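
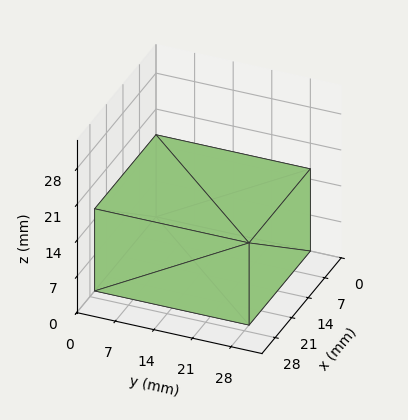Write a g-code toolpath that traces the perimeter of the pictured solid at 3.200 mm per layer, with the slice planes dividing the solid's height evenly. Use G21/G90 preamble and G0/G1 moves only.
Reading the render: the shape is a rectangular box, roughly 26 × 28 mm footprint and 16 mm tall (dimensions read to the nearest mm from the axis ticks). For the g-code, the solid's height is divided into equal slices at the stated Δz and each level perimeter traced with G1 moves after a G0 lift.

; perimeter-only toolpath
G21 ; units = mm
G90 ; absolute positioning
G28 ; home
; layer 1
G0 Z3.200
G0 X0.000 Y0.000
G1 X26.000 Y0.000
G1 X26.000 Y28.000
G1 X0.000 Y28.000
G1 X0.000 Y0.000
; layer 2
G0 Z6.400
G0 X0.000 Y0.000
G1 X26.000 Y0.000
G1 X26.000 Y28.000
G1 X0.000 Y28.000
G1 X0.000 Y0.000
; layer 3
G0 Z9.600
G0 X0.000 Y0.000
G1 X26.000 Y0.000
G1 X26.000 Y28.000
G1 X0.000 Y28.000
G1 X0.000 Y0.000
; layer 4
G0 Z12.800
G0 X0.000 Y0.000
G1 X26.000 Y0.000
G1 X26.000 Y28.000
G1 X0.000 Y28.000
G1 X0.000 Y0.000
; layer 5
G0 Z16.000
G0 X0.000 Y0.000
G1 X26.000 Y0.000
G1 X26.000 Y28.000
G1 X0.000 Y28.000
G1 X0.000 Y0.000
M2 ; end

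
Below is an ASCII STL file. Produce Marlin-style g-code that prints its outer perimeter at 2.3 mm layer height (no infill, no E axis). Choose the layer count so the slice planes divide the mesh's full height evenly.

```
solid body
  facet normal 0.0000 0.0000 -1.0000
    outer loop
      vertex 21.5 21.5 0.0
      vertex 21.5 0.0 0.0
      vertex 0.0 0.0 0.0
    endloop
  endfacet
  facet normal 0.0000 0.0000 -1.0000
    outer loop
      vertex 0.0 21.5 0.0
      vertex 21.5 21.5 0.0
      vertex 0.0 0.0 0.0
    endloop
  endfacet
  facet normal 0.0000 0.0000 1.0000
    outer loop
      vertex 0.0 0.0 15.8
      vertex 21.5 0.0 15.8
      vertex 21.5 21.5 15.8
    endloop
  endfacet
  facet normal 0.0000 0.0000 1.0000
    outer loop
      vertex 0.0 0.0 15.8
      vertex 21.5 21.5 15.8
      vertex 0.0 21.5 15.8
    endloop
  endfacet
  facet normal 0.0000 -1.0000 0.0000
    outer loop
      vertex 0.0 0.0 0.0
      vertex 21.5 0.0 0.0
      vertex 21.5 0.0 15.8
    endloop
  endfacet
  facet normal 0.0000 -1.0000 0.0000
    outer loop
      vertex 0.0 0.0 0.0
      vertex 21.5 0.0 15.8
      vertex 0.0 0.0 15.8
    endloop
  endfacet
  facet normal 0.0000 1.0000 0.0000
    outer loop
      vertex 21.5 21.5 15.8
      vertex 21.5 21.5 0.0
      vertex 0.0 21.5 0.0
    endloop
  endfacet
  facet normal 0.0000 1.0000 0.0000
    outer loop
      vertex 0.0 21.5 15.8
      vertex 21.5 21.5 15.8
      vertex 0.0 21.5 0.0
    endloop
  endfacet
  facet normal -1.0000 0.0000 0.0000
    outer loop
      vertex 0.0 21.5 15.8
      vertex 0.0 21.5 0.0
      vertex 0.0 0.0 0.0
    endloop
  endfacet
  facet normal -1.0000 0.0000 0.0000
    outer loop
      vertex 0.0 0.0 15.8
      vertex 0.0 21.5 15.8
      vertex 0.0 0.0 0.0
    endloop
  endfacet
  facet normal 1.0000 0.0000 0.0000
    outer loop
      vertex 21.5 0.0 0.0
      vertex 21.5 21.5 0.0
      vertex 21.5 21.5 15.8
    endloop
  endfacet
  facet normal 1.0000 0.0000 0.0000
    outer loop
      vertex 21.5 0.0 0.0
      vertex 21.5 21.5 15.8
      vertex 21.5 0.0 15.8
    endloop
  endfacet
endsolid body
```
; perimeter-only toolpath
G21 ; units = mm
G90 ; absolute positioning
G28 ; home
; layer 1
G0 Z2.3
G0 X0.0 Y0.0
G1 X21.5 Y0.0
G1 X21.5 Y21.5
G1 X0.0 Y21.5
G1 X0.0 Y0.0
; layer 2
G0 Z4.5
G0 X0.0 Y0.0
G1 X21.5 Y0.0
G1 X21.5 Y21.5
G1 X0.0 Y21.5
G1 X0.0 Y0.0
; layer 3
G0 Z6.8
G0 X0.0 Y0.0
G1 X21.5 Y0.0
G1 X21.5 Y21.5
G1 X0.0 Y21.5
G1 X0.0 Y0.0
; layer 4
G0 Z9.0
G0 X0.0 Y0.0
G1 X21.5 Y0.0
G1 X21.5 Y21.5
G1 X0.0 Y21.5
G1 X0.0 Y0.0
; layer 5
G0 Z11.3
G0 X0.0 Y0.0
G1 X21.5 Y0.0
G1 X21.5 Y21.5
G1 X0.0 Y21.5
G1 X0.0 Y0.0
; layer 6
G0 Z13.5
G0 X0.0 Y0.0
G1 X21.5 Y0.0
G1 X21.5 Y21.5
G1 X0.0 Y21.5
G1 X0.0 Y0.0
; layer 7
G0 Z15.8
G0 X0.0 Y0.0
G1 X21.5 Y0.0
G1 X21.5 Y21.5
G1 X0.0 Y21.5
G1 X0.0 Y0.0
M2 ; end

The solid is a rectangular box, roughly 21.5 × 21.5 mm footprint and 15.8 mm tall. Slicing at Δz = 2.3 mm — 7 equal slices spanning the solid's height, so layer i sits at z = i·h/7 — gives 7 non-empty perimeters. Each is a 4-segment closed polygon; G0 lifts to the layer z and rapids to the start vertex, then G1 traces the edges.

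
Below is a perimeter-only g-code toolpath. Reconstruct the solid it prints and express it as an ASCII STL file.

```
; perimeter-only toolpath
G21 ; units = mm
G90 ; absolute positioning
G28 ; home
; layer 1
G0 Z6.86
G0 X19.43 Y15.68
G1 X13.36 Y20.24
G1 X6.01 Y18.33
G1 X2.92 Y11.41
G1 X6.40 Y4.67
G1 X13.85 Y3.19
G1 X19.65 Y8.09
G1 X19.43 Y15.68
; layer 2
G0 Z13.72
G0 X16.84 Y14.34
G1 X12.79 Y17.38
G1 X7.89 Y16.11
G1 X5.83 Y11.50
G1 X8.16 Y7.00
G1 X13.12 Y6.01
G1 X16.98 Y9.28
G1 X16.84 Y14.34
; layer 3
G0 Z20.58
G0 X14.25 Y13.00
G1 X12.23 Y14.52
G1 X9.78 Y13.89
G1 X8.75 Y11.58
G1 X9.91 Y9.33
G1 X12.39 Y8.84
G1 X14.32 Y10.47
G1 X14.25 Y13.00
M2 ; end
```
solid part
  facet normal 0.0000 0.0000 -1.0000
    outer loop
      vertex 4.13 20.56 0.00
      vertex 13.93 23.10 0.00
      vertex 22.02 17.02 0.00
    endloop
  endfacet
  facet normal 0.0000 0.0000 -1.0000
    outer loop
      vertex 0.00 11.33 0.00
      vertex 4.13 20.56 0.00
      vertex 22.02 17.02 0.00
    endloop
  endfacet
  facet normal 0.0000 0.0000 -1.0000
    outer loop
      vertex 4.65 2.34 0.00
      vertex 0.00 11.33 0.00
      vertex 22.02 17.02 0.00
    endloop
  endfacet
  facet normal 0.0000 0.0000 -1.0000
    outer loop
      vertex 14.58 0.37 0.00
      vertex 4.65 2.34 0.00
      vertex 22.02 17.02 0.00
    endloop
  endfacet
  facet normal 0.0000 0.0000 -1.0000
    outer loop
      vertex 22.31 6.90 0.00
      vertex 14.58 0.37 0.00
      vertex 22.02 17.02 0.00
    endloop
  endfacet
  facet normal 0.5611 0.7465 0.3576
    outer loop
      vertex 22.02 17.02 0.00
      vertex 13.93 23.10 0.00
      vertex 11.66 11.66 27.44
    endloop
  endfacet
  facet normal -0.2343 0.9040 0.3575
    outer loop
      vertex 13.93 23.10 0.00
      vertex 4.13 20.56 0.00
      vertex 11.66 11.66 27.44
    endloop
  endfacet
  facet normal -0.8524 0.3814 0.3576
    outer loop
      vertex 4.13 20.56 0.00
      vertex 0.00 11.33 0.00
      vertex 11.66 11.66 27.44
    endloop
  endfacet
  facet normal -0.8295 -0.4290 0.3576
    outer loop
      vertex 0.00 11.33 0.00
      vertex 4.65 2.34 0.00
      vertex 11.66 11.66 27.44
    endloop
  endfacet
  facet normal -0.1817 -0.9160 0.3576
    outer loop
      vertex 4.65 2.34 0.00
      vertex 14.58 0.37 0.00
      vertex 11.66 11.66 27.44
    endloop
  endfacet
  facet normal 0.6026 -0.7134 0.3576
    outer loop
      vertex 14.58 0.37 0.00
      vertex 22.31 6.90 0.00
      vertex 11.66 11.66 27.44
    endloop
  endfacet
  facet normal 0.9335 0.0267 0.3577
    outer loop
      vertex 22.31 6.90 0.00
      vertex 22.02 17.02 0.00
      vertex 11.66 11.66 27.44
    endloop
  endfacet
endsolid part

The G0 Z moves step by Δz≈6.86 mm. The G1 loops shrink linearly with z, so the solid tapers from its base footprint up to z≈27.4. Closing with a flat bottom cap and the tapered top and triangulating gives 12 facets — a regular 7-sided pyramid, base circumscribed radius ≈ 11.7 mm, apex at z ≈ 27.4 mm.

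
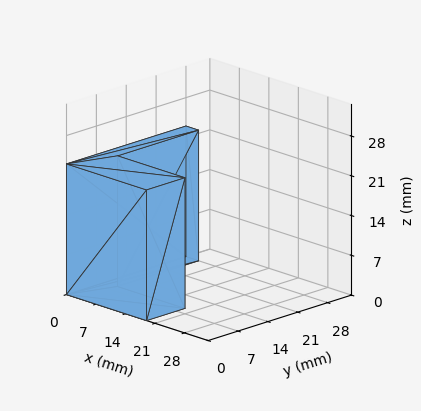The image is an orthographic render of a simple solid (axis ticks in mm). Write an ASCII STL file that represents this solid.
Reading the render: the shape is an L-shaped prism: outer 19 × 28 mm, arm thicknesses ≈ 9 mm (horizontal) and 3 mm (vertical), extruded 23 mm in z (dimensions read to the nearest mm from the axis ticks). For the STL, each face is triangulated and given an outward normal.

solid part
  facet normal 0.0000 0.0000 -1.0000
    outer loop
      vertex 19.0 9.0 0.0
      vertex 19.0 0.0 0.0
      vertex 0.0 0.0 0.0
    endloop
  endfacet
  facet normal 0.0000 0.0000 -1.0000
    outer loop
      vertex 3.0 9.0 0.0
      vertex 19.0 9.0 0.0
      vertex 0.0 0.0 0.0
    endloop
  endfacet
  facet normal 0.0000 0.0000 -1.0000
    outer loop
      vertex 3.0 28.0 0.0
      vertex 3.0 9.0 0.0
      vertex 0.0 0.0 0.0
    endloop
  endfacet
  facet normal 0.0000 0.0000 -1.0000
    outer loop
      vertex 0.0 28.0 0.0
      vertex 3.0 28.0 0.0
      vertex 0.0 0.0 0.0
    endloop
  endfacet
  facet normal 0.0000 0.0000 1.0000
    outer loop
      vertex 0.0 0.0 23.0
      vertex 19.0 0.0 23.0
      vertex 19.0 9.0 23.0
    endloop
  endfacet
  facet normal 0.0000 0.0000 1.0000
    outer loop
      vertex 0.0 0.0 23.0
      vertex 19.0 9.0 23.0
      vertex 3.0 9.0 23.0
    endloop
  endfacet
  facet normal 0.0000 0.0000 1.0000
    outer loop
      vertex 0.0 0.0 23.0
      vertex 3.0 9.0 23.0
      vertex 3.0 28.0 23.0
    endloop
  endfacet
  facet normal 0.0000 0.0000 1.0000
    outer loop
      vertex 0.0 0.0 23.0
      vertex 3.0 28.0 23.0
      vertex 0.0 28.0 23.0
    endloop
  endfacet
  facet normal 0.0000 -1.0000 0.0000
    outer loop
      vertex 0.0 0.0 0.0
      vertex 19.0 0.0 0.0
      vertex 19.0 0.0 23.0
    endloop
  endfacet
  facet normal 0.0000 -1.0000 0.0000
    outer loop
      vertex 0.0 0.0 0.0
      vertex 19.0 0.0 23.0
      vertex 0.0 0.0 23.0
    endloop
  endfacet
  facet normal 1.0000 0.0000 0.0000
    outer loop
      vertex 19.0 0.0 0.0
      vertex 19.0 9.0 0.0
      vertex 19.0 9.0 23.0
    endloop
  endfacet
  facet normal 1.0000 0.0000 0.0000
    outer loop
      vertex 19.0 0.0 0.0
      vertex 19.0 9.0 23.0
      vertex 19.0 0.0 23.0
    endloop
  endfacet
  facet normal 0.0000 1.0000 0.0000
    outer loop
      vertex 19.0 9.0 0.0
      vertex 3.0 9.0 0.0
      vertex 3.0 9.0 23.0
    endloop
  endfacet
  facet normal 0.0000 1.0000 0.0000
    outer loop
      vertex 19.0 9.0 0.0
      vertex 3.0 9.0 23.0
      vertex 19.0 9.0 23.0
    endloop
  endfacet
  facet normal 1.0000 0.0000 0.0000
    outer loop
      vertex 3.0 9.0 0.0
      vertex 3.0 28.0 0.0
      vertex 3.0 28.0 23.0
    endloop
  endfacet
  facet normal 1.0000 0.0000 0.0000
    outer loop
      vertex 3.0 9.0 0.0
      vertex 3.0 28.0 23.0
      vertex 3.0 9.0 23.0
    endloop
  endfacet
  facet normal 0.0000 1.0000 0.0000
    outer loop
      vertex 3.0 28.0 0.0
      vertex 0.0 28.0 0.0
      vertex 0.0 28.0 23.0
    endloop
  endfacet
  facet normal 0.0000 1.0000 0.0000
    outer loop
      vertex 3.0 28.0 0.0
      vertex 0.0 28.0 23.0
      vertex 3.0 28.0 23.0
    endloop
  endfacet
  facet normal -1.0000 0.0000 0.0000
    outer loop
      vertex 0.0 28.0 0.0
      vertex 0.0 0.0 0.0
      vertex 0.0 0.0 23.0
    endloop
  endfacet
  facet normal -1.0000 0.0000 0.0000
    outer loop
      vertex 0.0 28.0 0.0
      vertex 0.0 0.0 23.0
      vertex 0.0 28.0 23.0
    endloop
  endfacet
endsolid part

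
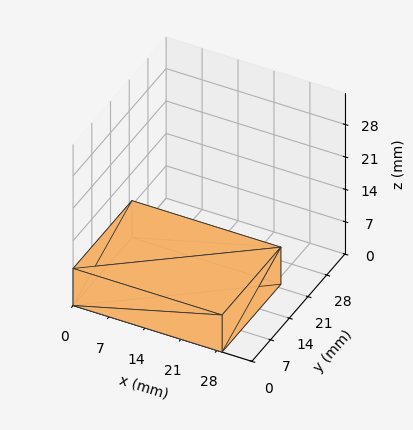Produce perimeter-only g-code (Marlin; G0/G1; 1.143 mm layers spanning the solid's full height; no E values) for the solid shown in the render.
Reading the render: the shape is a rectangular box, roughly 29 × 22 mm footprint and 8 mm tall (dimensions read to the nearest mm from the axis ticks). For the g-code, the solid's height is divided into equal slices at the stated Δz and each level perimeter traced with G1 moves after a G0 lift.

; perimeter-only toolpath
G21 ; units = mm
G90 ; absolute positioning
G28 ; home
; layer 1
G0 Z1.143
G0 X0.000 Y0.000
G1 X29.000 Y0.000
G1 X29.000 Y22.000
G1 X0.000 Y22.000
G1 X0.000 Y0.000
; layer 2
G0 Z2.286
G0 X0.000 Y0.000
G1 X29.000 Y0.000
G1 X29.000 Y22.000
G1 X0.000 Y22.000
G1 X0.000 Y0.000
; layer 3
G0 Z3.429
G0 X0.000 Y0.000
G1 X29.000 Y0.000
G1 X29.000 Y22.000
G1 X0.000 Y22.000
G1 X0.000 Y0.000
; layer 4
G0 Z4.571
G0 X0.000 Y0.000
G1 X29.000 Y0.000
G1 X29.000 Y22.000
G1 X0.000 Y22.000
G1 X0.000 Y0.000
; layer 5
G0 Z5.714
G0 X0.000 Y0.000
G1 X29.000 Y0.000
G1 X29.000 Y22.000
G1 X0.000 Y22.000
G1 X0.000 Y0.000
; layer 6
G0 Z6.857
G0 X0.000 Y0.000
G1 X29.000 Y0.000
G1 X29.000 Y22.000
G1 X0.000 Y22.000
G1 X0.000 Y0.000
; layer 7
G0 Z8.000
G0 X0.000 Y0.000
G1 X29.000 Y0.000
G1 X29.000 Y22.000
G1 X0.000 Y22.000
G1 X0.000 Y0.000
M2 ; end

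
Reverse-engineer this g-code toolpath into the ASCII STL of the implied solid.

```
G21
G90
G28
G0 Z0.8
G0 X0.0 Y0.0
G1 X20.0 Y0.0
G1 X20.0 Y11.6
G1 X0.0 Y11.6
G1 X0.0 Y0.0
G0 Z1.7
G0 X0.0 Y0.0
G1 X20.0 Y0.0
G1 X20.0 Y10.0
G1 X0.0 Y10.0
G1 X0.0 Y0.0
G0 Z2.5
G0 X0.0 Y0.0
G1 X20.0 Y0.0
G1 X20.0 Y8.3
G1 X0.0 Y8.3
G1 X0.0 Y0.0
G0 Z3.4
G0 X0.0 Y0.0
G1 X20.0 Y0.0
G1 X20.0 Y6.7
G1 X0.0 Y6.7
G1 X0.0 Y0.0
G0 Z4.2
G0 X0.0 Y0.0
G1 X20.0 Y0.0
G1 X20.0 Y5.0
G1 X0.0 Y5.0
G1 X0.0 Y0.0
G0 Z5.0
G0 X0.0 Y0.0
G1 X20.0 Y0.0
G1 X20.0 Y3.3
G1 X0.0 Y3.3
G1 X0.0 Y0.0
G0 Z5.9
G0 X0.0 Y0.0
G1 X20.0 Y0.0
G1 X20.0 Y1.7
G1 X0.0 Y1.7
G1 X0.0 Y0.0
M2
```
solid part
  facet normal 0.0000 0.0000 -1.0000
    outer loop
      vertex 20.0 13.3 0.0
      vertex 20.0 0.0 0.0
      vertex 0.0 0.0 0.0
    endloop
  endfacet
  facet normal 0.0000 0.0000 -1.0000
    outer loop
      vertex 0.0 13.3 0.0
      vertex 20.0 13.3 0.0
      vertex 0.0 0.0 0.0
    endloop
  endfacet
  facet normal 0.0000 -1.0000 0.0000
    outer loop
      vertex 0.0 0.0 0.0
      vertex 20.0 0.0 0.0
      vertex 20.0 0.0 6.7
    endloop
  endfacet
  facet normal 0.0000 -1.0000 0.0000
    outer loop
      vertex 0.0 0.0 0.0
      vertex 20.0 0.0 6.7
      vertex 0.0 0.0 6.7
    endloop
  endfacet
  facet normal 0.0000 0.4499 0.8931
    outer loop
      vertex 0.0 0.0 6.7
      vertex 20.0 0.0 6.7
      vertex 20.0 13.3 0.0
    endloop
  endfacet
  facet normal 0.0000 0.4499 0.8931
    outer loop
      vertex 0.0 0.0 6.7
      vertex 20.0 13.3 0.0
      vertex 0.0 13.3 0.0
    endloop
  endfacet
  facet normal -1.0000 0.0000 0.0000
    outer loop
      vertex 0.0 0.0 6.7
      vertex 0.0 13.3 0.0
      vertex 0.0 0.0 0.0
    endloop
  endfacet
  facet normal 1.0000 0.0000 0.0000
    outer loop
      vertex 20.0 0.0 0.0
      vertex 20.0 13.3 0.0
      vertex 20.0 0.0 6.7
    endloop
  endfacet
endsolid part

The G0 Z moves step by Δz≈0.8 mm. The G1 loops shrink linearly with z, so the solid tapers from its base footprint up to z≈6.7. Closing with a flat bottom cap and the tapered top and triangulating gives 8 facets — a wedge (ramp): 20 × 13.3 mm base, rising to 6.7 mm along the y=0 edge and sloping linearly to z=0 at y=13.3.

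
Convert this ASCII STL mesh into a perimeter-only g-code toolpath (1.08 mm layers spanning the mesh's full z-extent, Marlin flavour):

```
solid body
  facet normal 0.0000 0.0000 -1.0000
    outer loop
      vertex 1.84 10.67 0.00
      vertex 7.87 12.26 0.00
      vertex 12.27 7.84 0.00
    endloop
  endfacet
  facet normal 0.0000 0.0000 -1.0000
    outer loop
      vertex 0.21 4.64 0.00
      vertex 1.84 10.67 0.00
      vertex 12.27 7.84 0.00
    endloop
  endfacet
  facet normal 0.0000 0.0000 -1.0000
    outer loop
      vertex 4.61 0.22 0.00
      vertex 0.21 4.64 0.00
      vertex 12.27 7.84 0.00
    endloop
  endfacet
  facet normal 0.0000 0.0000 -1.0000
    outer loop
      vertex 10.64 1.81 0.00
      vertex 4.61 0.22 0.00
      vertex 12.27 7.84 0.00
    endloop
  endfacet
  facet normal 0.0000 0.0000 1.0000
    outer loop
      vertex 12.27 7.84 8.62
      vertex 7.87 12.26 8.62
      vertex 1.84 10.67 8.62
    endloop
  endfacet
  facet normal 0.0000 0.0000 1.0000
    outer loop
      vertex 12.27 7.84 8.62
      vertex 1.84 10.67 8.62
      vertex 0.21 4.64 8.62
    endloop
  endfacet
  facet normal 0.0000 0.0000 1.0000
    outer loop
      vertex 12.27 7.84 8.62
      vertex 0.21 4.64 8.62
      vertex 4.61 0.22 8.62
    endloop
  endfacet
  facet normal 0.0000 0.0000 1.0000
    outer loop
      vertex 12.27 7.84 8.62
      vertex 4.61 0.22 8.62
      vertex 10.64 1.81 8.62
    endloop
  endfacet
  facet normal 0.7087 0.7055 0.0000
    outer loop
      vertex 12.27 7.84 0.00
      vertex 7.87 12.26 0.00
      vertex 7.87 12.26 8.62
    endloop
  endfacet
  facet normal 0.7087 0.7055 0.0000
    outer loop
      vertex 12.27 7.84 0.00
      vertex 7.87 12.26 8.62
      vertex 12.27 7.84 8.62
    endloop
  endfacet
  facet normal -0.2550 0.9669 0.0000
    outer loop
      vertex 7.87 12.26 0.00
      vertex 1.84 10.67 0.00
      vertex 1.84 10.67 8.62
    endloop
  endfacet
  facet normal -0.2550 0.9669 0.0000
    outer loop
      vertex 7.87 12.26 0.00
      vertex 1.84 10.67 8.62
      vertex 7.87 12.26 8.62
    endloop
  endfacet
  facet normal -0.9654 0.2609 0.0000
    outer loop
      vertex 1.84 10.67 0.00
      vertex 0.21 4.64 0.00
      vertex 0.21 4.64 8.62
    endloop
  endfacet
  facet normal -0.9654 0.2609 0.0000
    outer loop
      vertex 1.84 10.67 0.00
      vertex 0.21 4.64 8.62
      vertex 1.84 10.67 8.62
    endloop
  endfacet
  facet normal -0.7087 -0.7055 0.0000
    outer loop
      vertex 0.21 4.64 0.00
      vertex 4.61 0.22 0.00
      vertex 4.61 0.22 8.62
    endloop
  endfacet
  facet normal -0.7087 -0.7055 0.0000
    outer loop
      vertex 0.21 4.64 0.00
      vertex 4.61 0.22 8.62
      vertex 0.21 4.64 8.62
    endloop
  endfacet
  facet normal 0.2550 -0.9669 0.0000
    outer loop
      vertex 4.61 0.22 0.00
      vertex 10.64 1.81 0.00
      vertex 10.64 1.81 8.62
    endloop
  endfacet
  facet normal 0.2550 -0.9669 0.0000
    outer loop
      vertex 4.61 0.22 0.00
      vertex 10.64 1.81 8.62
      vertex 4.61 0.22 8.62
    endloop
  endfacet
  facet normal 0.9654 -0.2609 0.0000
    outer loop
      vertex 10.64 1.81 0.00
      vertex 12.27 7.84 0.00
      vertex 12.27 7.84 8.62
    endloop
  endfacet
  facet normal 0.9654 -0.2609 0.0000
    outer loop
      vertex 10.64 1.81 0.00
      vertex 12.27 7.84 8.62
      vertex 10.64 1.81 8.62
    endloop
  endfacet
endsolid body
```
; perimeter-only toolpath
G21 ; units = mm
G90 ; absolute positioning
G28 ; home
; layer 1
G0 Z1.08
G0 X12.27 Y7.84
G1 X7.87 Y12.26
G1 X1.84 Y10.67
G1 X0.21 Y4.64
G1 X4.61 Y0.22
G1 X10.64 Y1.81
G1 X12.27 Y7.84
; layer 2
G0 Z2.15
G0 X12.27 Y7.84
G1 X7.87 Y12.26
G1 X1.84 Y10.67
G1 X0.21 Y4.64
G1 X4.61 Y0.22
G1 X10.64 Y1.81
G1 X12.27 Y7.84
; layer 3
G0 Z3.23
G0 X12.27 Y7.84
G1 X7.87 Y12.26
G1 X1.84 Y10.67
G1 X0.21 Y4.64
G1 X4.61 Y0.22
G1 X10.64 Y1.81
G1 X12.27 Y7.84
; layer 4
G0 Z4.31
G0 X12.27 Y7.84
G1 X7.87 Y12.26
G1 X1.84 Y10.67
G1 X0.21 Y4.64
G1 X4.61 Y0.22
G1 X10.64 Y1.81
G1 X12.27 Y7.84
; layer 5
G0 Z5.39
G0 X12.27 Y7.84
G1 X7.87 Y12.26
G1 X1.84 Y10.67
G1 X0.21 Y4.64
G1 X4.61 Y0.22
G1 X10.64 Y1.81
G1 X12.27 Y7.84
; layer 6
G0 Z6.46
G0 X12.27 Y7.84
G1 X7.87 Y12.26
G1 X1.84 Y10.67
G1 X0.21 Y4.64
G1 X4.61 Y0.22
G1 X10.64 Y1.81
G1 X12.27 Y7.84
; layer 7
G0 Z7.54
G0 X12.27 Y7.84
G1 X7.87 Y12.26
G1 X1.84 Y10.67
G1 X0.21 Y4.64
G1 X4.61 Y0.22
G1 X10.64 Y1.81
G1 X12.27 Y7.84
; layer 8
G0 Z8.62
G0 X12.27 Y7.84
G1 X7.87 Y12.26
G1 X1.84 Y10.67
G1 X0.21 Y4.64
G1 X4.61 Y0.22
G1 X10.64 Y1.81
G1 X12.27 Y7.84
M2 ; end

The solid is a regular 6-sided prism (a cylinder approximated with 6 flat sides), circumscribed radius ≈ 6.24 mm, height ≈ 8.62 mm. Slicing at Δz = 1.08 mm — 8 equal slices spanning the solid's height, so layer i sits at z = i·h/8 — gives 8 non-empty perimeters. Each is a 6-segment closed polygon; G0 lifts to the layer z and rapids to the start vertex, then G1 traces the edges.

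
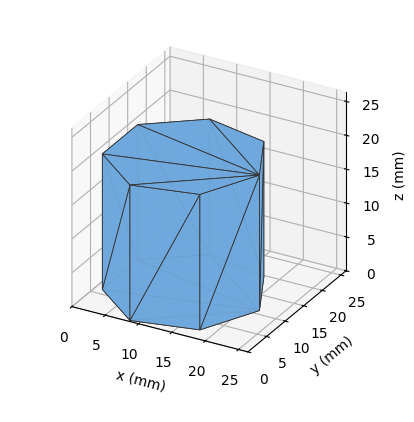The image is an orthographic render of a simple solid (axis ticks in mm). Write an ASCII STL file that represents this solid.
Reading the render: the shape is a regular 7-sided prism (a cylinder approximated with 7 flat sides), circumscribed radius ≈ 11 mm, height ≈ 20 mm (dimensions read to the nearest mm from the axis ticks). For the STL, each face is triangulated and given an outward normal.

solid part
  facet normal 0.0000 0.0000 -1.0000
    outer loop
      vertex 8.55 21.72 0.00
      vertex 17.86 19.60 0.00
      vertex 22.00 11.00 0.00
    endloop
  endfacet
  facet normal 0.0000 0.0000 -1.0000
    outer loop
      vertex 1.09 15.77 0.00
      vertex 8.55 21.72 0.00
      vertex 22.00 11.00 0.00
    endloop
  endfacet
  facet normal 0.0000 0.0000 -1.0000
    outer loop
      vertex 1.09 6.23 0.00
      vertex 1.09 15.77 0.00
      vertex 22.00 11.00 0.00
    endloop
  endfacet
  facet normal 0.0000 0.0000 -1.0000
    outer loop
      vertex 8.55 0.28 0.00
      vertex 1.09 6.23 0.00
      vertex 22.00 11.00 0.00
    endloop
  endfacet
  facet normal 0.0000 0.0000 -1.0000
    outer loop
      vertex 17.86 2.40 0.00
      vertex 8.55 0.28 0.00
      vertex 22.00 11.00 0.00
    endloop
  endfacet
  facet normal 0.0000 0.0000 1.0000
    outer loop
      vertex 22.00 11.00 20.00
      vertex 17.86 19.60 20.00
      vertex 8.55 21.72 20.00
    endloop
  endfacet
  facet normal 0.0000 0.0000 1.0000
    outer loop
      vertex 22.00 11.00 20.00
      vertex 8.55 21.72 20.00
      vertex 1.09 15.77 20.00
    endloop
  endfacet
  facet normal 0.0000 0.0000 1.0000
    outer loop
      vertex 22.00 11.00 20.00
      vertex 1.09 15.77 20.00
      vertex 1.09 6.23 20.00
    endloop
  endfacet
  facet normal 0.0000 0.0000 1.0000
    outer loop
      vertex 22.00 11.00 20.00
      vertex 1.09 6.23 20.00
      vertex 8.55 0.28 20.00
    endloop
  endfacet
  facet normal 0.0000 0.0000 1.0000
    outer loop
      vertex 22.00 11.00 20.00
      vertex 8.55 0.28 20.00
      vertex 17.86 2.40 20.00
    endloop
  endfacet
  facet normal 0.9010 0.4338 0.0000
    outer loop
      vertex 22.00 11.00 0.00
      vertex 17.86 19.60 0.00
      vertex 17.86 19.60 20.00
    endloop
  endfacet
  facet normal 0.9010 0.4338 0.0000
    outer loop
      vertex 22.00 11.00 0.00
      vertex 17.86 19.60 20.00
      vertex 22.00 11.00 20.00
    endloop
  endfacet
  facet normal 0.2220 0.9750 0.0000
    outer loop
      vertex 17.86 19.60 0.00
      vertex 8.55 21.72 0.00
      vertex 8.55 21.72 20.00
    endloop
  endfacet
  facet normal 0.2220 0.9750 0.0000
    outer loop
      vertex 17.86 19.60 0.00
      vertex 8.55 21.72 20.00
      vertex 17.86 19.60 20.00
    endloop
  endfacet
  facet normal -0.6235 0.7818 0.0000
    outer loop
      vertex 8.55 21.72 0.00
      vertex 1.09 15.77 0.00
      vertex 1.09 15.77 20.00
    endloop
  endfacet
  facet normal -0.6235 0.7818 0.0000
    outer loop
      vertex 8.55 21.72 0.00
      vertex 1.09 15.77 20.00
      vertex 8.55 21.72 20.00
    endloop
  endfacet
  facet normal -1.0000 0.0000 0.0000
    outer loop
      vertex 1.09 15.77 0.00
      vertex 1.09 6.23 0.00
      vertex 1.09 6.23 20.00
    endloop
  endfacet
  facet normal -1.0000 0.0000 0.0000
    outer loop
      vertex 1.09 15.77 0.00
      vertex 1.09 6.23 20.00
      vertex 1.09 15.77 20.00
    endloop
  endfacet
  facet normal -0.6235 -0.7818 0.0000
    outer loop
      vertex 1.09 6.23 0.00
      vertex 8.55 0.28 0.00
      vertex 8.55 0.28 20.00
    endloop
  endfacet
  facet normal -0.6235 -0.7818 0.0000
    outer loop
      vertex 1.09 6.23 0.00
      vertex 8.55 0.28 20.00
      vertex 1.09 6.23 20.00
    endloop
  endfacet
  facet normal 0.2220 -0.9750 0.0000
    outer loop
      vertex 8.55 0.28 0.00
      vertex 17.86 2.40 0.00
      vertex 17.86 2.40 20.00
    endloop
  endfacet
  facet normal 0.2220 -0.9750 0.0000
    outer loop
      vertex 8.55 0.28 0.00
      vertex 17.86 2.40 20.00
      vertex 8.55 0.28 20.00
    endloop
  endfacet
  facet normal 0.9010 -0.4338 0.0000
    outer loop
      vertex 17.86 2.40 0.00
      vertex 22.00 11.00 0.00
      vertex 22.00 11.00 20.00
    endloop
  endfacet
  facet normal 0.9010 -0.4338 0.0000
    outer loop
      vertex 17.86 2.40 0.00
      vertex 22.00 11.00 20.00
      vertex 17.86 2.40 20.00
    endloop
  endfacet
endsolid part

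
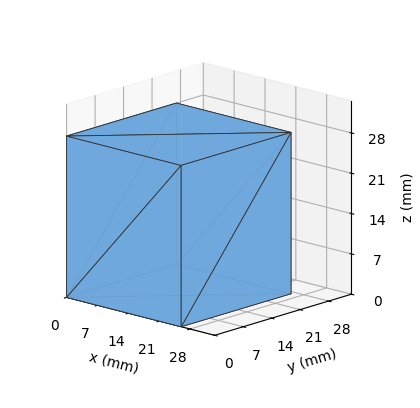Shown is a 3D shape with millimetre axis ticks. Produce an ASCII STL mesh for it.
Reading the render: the shape is a rectangular box, roughly 26 × 27 mm footprint and 28 mm tall (dimensions read to the nearest mm from the axis ticks). For the STL, each face is triangulated and given an outward normal.

solid part
  facet normal 0.0000 0.0000 -1.0000
    outer loop
      vertex 26.00 27.00 0.00
      vertex 26.00 0.00 0.00
      vertex 0.00 0.00 0.00
    endloop
  endfacet
  facet normal 0.0000 0.0000 -1.0000
    outer loop
      vertex 0.00 27.00 0.00
      vertex 26.00 27.00 0.00
      vertex 0.00 0.00 0.00
    endloop
  endfacet
  facet normal 0.0000 0.0000 1.0000
    outer loop
      vertex 0.00 0.00 28.00
      vertex 26.00 0.00 28.00
      vertex 26.00 27.00 28.00
    endloop
  endfacet
  facet normal 0.0000 0.0000 1.0000
    outer loop
      vertex 0.00 0.00 28.00
      vertex 26.00 27.00 28.00
      vertex 0.00 27.00 28.00
    endloop
  endfacet
  facet normal 0.0000 -1.0000 0.0000
    outer loop
      vertex 0.00 0.00 0.00
      vertex 26.00 0.00 0.00
      vertex 26.00 0.00 28.00
    endloop
  endfacet
  facet normal 0.0000 -1.0000 0.0000
    outer loop
      vertex 0.00 0.00 0.00
      vertex 26.00 0.00 28.00
      vertex 0.00 0.00 28.00
    endloop
  endfacet
  facet normal 0.0000 1.0000 0.0000
    outer loop
      vertex 26.00 27.00 28.00
      vertex 26.00 27.00 0.00
      vertex 0.00 27.00 0.00
    endloop
  endfacet
  facet normal 0.0000 1.0000 0.0000
    outer loop
      vertex 0.00 27.00 28.00
      vertex 26.00 27.00 28.00
      vertex 0.00 27.00 0.00
    endloop
  endfacet
  facet normal -1.0000 0.0000 0.0000
    outer loop
      vertex 0.00 27.00 28.00
      vertex 0.00 27.00 0.00
      vertex 0.00 0.00 0.00
    endloop
  endfacet
  facet normal -1.0000 0.0000 0.0000
    outer loop
      vertex 0.00 0.00 28.00
      vertex 0.00 27.00 28.00
      vertex 0.00 0.00 0.00
    endloop
  endfacet
  facet normal 1.0000 0.0000 0.0000
    outer loop
      vertex 26.00 0.00 0.00
      vertex 26.00 27.00 0.00
      vertex 26.00 27.00 28.00
    endloop
  endfacet
  facet normal 1.0000 0.0000 0.0000
    outer loop
      vertex 26.00 0.00 0.00
      vertex 26.00 27.00 28.00
      vertex 26.00 0.00 28.00
    endloop
  endfacet
endsolid part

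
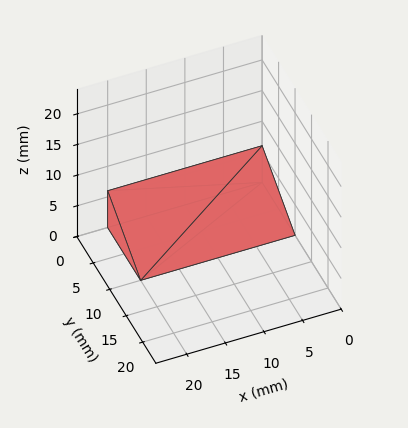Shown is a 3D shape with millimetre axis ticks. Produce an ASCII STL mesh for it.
Reading the render: the shape is a wedge (ramp): 20 × 10 mm base, rising to 6 mm along the y=0 edge and sloping linearly to z=0 at y=10 (dimensions read to the nearest mm from the axis ticks). For the STL, each face is triangulated and given an outward normal.

solid part
  facet normal 0.0000 0.0000 -1.0000
    outer loop
      vertex 20.0 10.0 0.0
      vertex 20.0 0.0 0.0
      vertex 0.0 0.0 0.0
    endloop
  endfacet
  facet normal 0.0000 0.0000 -1.0000
    outer loop
      vertex 0.0 10.0 0.0
      vertex 20.0 10.0 0.0
      vertex 0.0 0.0 0.0
    endloop
  endfacet
  facet normal 0.0000 -1.0000 0.0000
    outer loop
      vertex 0.0 0.0 0.0
      vertex 20.0 0.0 0.0
      vertex 20.0 0.0 6.0
    endloop
  endfacet
  facet normal 0.0000 -1.0000 0.0000
    outer loop
      vertex 0.0 0.0 0.0
      vertex 20.0 0.0 6.0
      vertex 0.0 0.0 6.0
    endloop
  endfacet
  facet normal 0.0000 0.5145 0.8575
    outer loop
      vertex 0.0 0.0 6.0
      vertex 20.0 0.0 6.0
      vertex 20.0 10.0 0.0
    endloop
  endfacet
  facet normal 0.0000 0.5145 0.8575
    outer loop
      vertex 0.0 0.0 6.0
      vertex 20.0 10.0 0.0
      vertex 0.0 10.0 0.0
    endloop
  endfacet
  facet normal -1.0000 0.0000 0.0000
    outer loop
      vertex 0.0 0.0 6.0
      vertex 0.0 10.0 0.0
      vertex 0.0 0.0 0.0
    endloop
  endfacet
  facet normal 1.0000 0.0000 0.0000
    outer loop
      vertex 20.0 0.0 0.0
      vertex 20.0 10.0 0.0
      vertex 20.0 0.0 6.0
    endloop
  endfacet
endsolid part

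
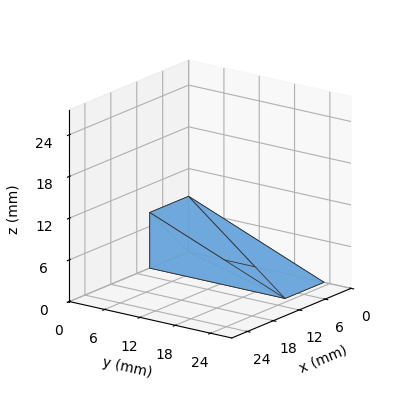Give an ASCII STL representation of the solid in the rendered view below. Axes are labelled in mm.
Reading the render: the shape is a wedge (ramp): 9 × 23 mm base, rising to 8 mm along the y=0 edge and sloping linearly to z=0 at y=23 (dimensions read to the nearest mm from the axis ticks). For the STL, each face is triangulated and given an outward normal.

solid part
  facet normal 0.0000 0.0000 -1.0000
    outer loop
      vertex 9.0 23.0 0.0
      vertex 9.0 0.0 0.0
      vertex 0.0 0.0 0.0
    endloop
  endfacet
  facet normal 0.0000 0.0000 -1.0000
    outer loop
      vertex 0.0 23.0 0.0
      vertex 9.0 23.0 0.0
      vertex 0.0 0.0 0.0
    endloop
  endfacet
  facet normal 0.0000 -1.0000 0.0000
    outer loop
      vertex 0.0 0.0 0.0
      vertex 9.0 0.0 0.0
      vertex 9.0 0.0 8.0
    endloop
  endfacet
  facet normal 0.0000 -1.0000 0.0000
    outer loop
      vertex 0.0 0.0 0.0
      vertex 9.0 0.0 8.0
      vertex 0.0 0.0 8.0
    endloop
  endfacet
  facet normal 0.0000 0.3285 0.9445
    outer loop
      vertex 0.0 0.0 8.0
      vertex 9.0 0.0 8.0
      vertex 9.0 23.0 0.0
    endloop
  endfacet
  facet normal 0.0000 0.3285 0.9445
    outer loop
      vertex 0.0 0.0 8.0
      vertex 9.0 23.0 0.0
      vertex 0.0 23.0 0.0
    endloop
  endfacet
  facet normal -1.0000 0.0000 0.0000
    outer loop
      vertex 0.0 0.0 8.0
      vertex 0.0 23.0 0.0
      vertex 0.0 0.0 0.0
    endloop
  endfacet
  facet normal 1.0000 0.0000 0.0000
    outer loop
      vertex 9.0 0.0 0.0
      vertex 9.0 23.0 0.0
      vertex 9.0 0.0 8.0
    endloop
  endfacet
endsolid part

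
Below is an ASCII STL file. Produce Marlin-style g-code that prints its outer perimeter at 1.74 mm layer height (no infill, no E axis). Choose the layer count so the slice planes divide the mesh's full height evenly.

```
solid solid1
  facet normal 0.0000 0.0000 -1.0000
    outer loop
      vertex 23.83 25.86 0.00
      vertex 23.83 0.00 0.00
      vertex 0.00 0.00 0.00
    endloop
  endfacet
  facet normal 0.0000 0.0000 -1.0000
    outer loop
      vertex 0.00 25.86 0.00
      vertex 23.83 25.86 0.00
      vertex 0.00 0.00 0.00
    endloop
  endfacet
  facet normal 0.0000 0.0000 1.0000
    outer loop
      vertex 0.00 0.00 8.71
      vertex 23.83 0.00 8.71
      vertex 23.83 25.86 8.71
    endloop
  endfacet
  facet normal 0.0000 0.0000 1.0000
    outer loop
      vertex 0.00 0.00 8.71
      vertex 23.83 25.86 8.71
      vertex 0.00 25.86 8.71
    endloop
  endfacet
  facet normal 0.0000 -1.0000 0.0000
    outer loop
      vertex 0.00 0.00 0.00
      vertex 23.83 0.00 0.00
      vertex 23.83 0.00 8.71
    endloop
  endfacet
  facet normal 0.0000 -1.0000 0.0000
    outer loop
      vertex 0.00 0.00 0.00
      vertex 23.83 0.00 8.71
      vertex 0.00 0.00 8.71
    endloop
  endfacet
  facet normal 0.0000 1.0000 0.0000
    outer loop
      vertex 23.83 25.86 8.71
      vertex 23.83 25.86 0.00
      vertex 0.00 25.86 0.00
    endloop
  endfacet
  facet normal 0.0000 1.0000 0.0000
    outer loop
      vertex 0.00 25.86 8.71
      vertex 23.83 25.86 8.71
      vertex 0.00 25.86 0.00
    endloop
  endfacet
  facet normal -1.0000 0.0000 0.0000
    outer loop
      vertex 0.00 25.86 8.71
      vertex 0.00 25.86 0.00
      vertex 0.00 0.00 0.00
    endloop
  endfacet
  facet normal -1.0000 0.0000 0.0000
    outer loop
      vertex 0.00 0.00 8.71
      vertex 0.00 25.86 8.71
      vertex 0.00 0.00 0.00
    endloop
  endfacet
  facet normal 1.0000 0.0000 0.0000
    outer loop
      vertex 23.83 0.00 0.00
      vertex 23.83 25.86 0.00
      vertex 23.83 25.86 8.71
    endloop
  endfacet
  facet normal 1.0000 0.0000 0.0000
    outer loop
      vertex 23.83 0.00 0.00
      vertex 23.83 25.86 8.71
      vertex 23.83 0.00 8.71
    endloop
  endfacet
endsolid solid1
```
; perimeter-only toolpath
G21 ; units = mm
G90 ; absolute positioning
G28 ; home
; layer 1
G0 Z1.74
G0 X0.00 Y0.00
G1 X23.83 Y0.00
G1 X23.83 Y25.86
G1 X0.00 Y25.86
G1 X0.00 Y0.00
; layer 2
G0 Z3.48
G0 X0.00 Y0.00
G1 X23.83 Y0.00
G1 X23.83 Y25.86
G1 X0.00 Y25.86
G1 X0.00 Y0.00
; layer 3
G0 Z5.23
G0 X0.00 Y0.00
G1 X23.83 Y0.00
G1 X23.83 Y25.86
G1 X0.00 Y25.86
G1 X0.00 Y0.00
; layer 4
G0 Z6.97
G0 X0.00 Y0.00
G1 X23.83 Y0.00
G1 X23.83 Y25.86
G1 X0.00 Y25.86
G1 X0.00 Y0.00
; layer 5
G0 Z8.71
G0 X0.00 Y0.00
G1 X23.83 Y0.00
G1 X23.83 Y25.86
G1 X0.00 Y25.86
G1 X0.00 Y0.00
M2 ; end

The solid is a rectangular box, roughly 23.8 × 25.9 mm footprint and 8.71 mm tall. Slicing at Δz = 1.74 mm — 5 equal slices spanning the solid's height, so layer i sits at z = i·h/5 — gives 5 non-empty perimeters. Each is a 4-segment closed polygon; G0 lifts to the layer z and rapids to the start vertex, then G1 traces the edges.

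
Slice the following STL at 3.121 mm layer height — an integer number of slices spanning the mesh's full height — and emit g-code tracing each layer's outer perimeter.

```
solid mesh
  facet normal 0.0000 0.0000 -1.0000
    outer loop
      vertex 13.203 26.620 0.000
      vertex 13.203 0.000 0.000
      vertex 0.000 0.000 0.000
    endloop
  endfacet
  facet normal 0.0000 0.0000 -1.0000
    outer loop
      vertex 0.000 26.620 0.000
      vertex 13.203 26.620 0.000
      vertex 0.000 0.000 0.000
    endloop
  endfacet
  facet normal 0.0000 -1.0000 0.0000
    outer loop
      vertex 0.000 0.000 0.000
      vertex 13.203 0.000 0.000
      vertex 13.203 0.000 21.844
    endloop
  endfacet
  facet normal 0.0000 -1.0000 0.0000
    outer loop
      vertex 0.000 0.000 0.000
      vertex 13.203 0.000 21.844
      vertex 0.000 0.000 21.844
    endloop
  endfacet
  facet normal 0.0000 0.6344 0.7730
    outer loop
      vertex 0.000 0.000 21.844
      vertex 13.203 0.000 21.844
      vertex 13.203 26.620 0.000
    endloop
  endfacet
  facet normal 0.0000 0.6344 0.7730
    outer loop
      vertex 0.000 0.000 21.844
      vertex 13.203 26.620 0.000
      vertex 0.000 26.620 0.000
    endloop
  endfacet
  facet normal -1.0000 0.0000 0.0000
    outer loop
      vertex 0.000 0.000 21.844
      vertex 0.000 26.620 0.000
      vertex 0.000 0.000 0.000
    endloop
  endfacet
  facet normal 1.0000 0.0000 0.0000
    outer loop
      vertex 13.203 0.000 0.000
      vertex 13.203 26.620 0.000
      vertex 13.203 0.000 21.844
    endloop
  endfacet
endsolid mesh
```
; perimeter-only toolpath
G21 ; units = mm
G90 ; absolute positioning
G28 ; home
; layer 1
G0 Z3.121
G0 X0.000 Y0.000
G1 X13.203 Y0.000
G1 X13.203 Y22.817
G1 X0.000 Y22.817
G1 X0.000 Y0.000
; layer 2
G0 Z6.241
G0 X0.000 Y0.000
G1 X13.203 Y0.000
G1 X13.203 Y19.014
G1 X0.000 Y19.014
G1 X0.000 Y0.000
; layer 3
G0 Z9.362
G0 X0.000 Y0.000
G1 X13.203 Y0.000
G1 X13.203 Y15.211
G1 X0.000 Y15.211
G1 X0.000 Y0.000
; layer 4
G0 Z12.482
G0 X0.000 Y0.000
G1 X13.203 Y0.000
G1 X13.203 Y11.409
G1 X0.000 Y11.409
G1 X0.000 Y0.000
; layer 5
G0 Z15.603
G0 X0.000 Y0.000
G1 X13.203 Y0.000
G1 X13.203 Y7.606
G1 X0.000 Y7.606
G1 X0.000 Y0.000
; layer 6
G0 Z18.723
G0 X0.000 Y0.000
G1 X13.203 Y0.000
G1 X13.203 Y3.803
G1 X0.000 Y3.803
G1 X0.000 Y0.000
M2 ; end

The solid is a wedge (ramp): 13.2 × 26.6 mm base, rising to 21.8 mm along the y=0 edge and sloping linearly to z=0 at y=26.6. Slicing at Δz = 3.121 mm — 7 equal slices spanning the solid's height, so layer i sits at z = i·h/7 — gives 6 non-empty perimeters. Each is a 4-segment closed polygon; G0 lifts to the layer z and rapids to the start vertex, then G1 traces the edges. The cross-section shrinks linearly with z (the slice at the apex is degenerate and omitted).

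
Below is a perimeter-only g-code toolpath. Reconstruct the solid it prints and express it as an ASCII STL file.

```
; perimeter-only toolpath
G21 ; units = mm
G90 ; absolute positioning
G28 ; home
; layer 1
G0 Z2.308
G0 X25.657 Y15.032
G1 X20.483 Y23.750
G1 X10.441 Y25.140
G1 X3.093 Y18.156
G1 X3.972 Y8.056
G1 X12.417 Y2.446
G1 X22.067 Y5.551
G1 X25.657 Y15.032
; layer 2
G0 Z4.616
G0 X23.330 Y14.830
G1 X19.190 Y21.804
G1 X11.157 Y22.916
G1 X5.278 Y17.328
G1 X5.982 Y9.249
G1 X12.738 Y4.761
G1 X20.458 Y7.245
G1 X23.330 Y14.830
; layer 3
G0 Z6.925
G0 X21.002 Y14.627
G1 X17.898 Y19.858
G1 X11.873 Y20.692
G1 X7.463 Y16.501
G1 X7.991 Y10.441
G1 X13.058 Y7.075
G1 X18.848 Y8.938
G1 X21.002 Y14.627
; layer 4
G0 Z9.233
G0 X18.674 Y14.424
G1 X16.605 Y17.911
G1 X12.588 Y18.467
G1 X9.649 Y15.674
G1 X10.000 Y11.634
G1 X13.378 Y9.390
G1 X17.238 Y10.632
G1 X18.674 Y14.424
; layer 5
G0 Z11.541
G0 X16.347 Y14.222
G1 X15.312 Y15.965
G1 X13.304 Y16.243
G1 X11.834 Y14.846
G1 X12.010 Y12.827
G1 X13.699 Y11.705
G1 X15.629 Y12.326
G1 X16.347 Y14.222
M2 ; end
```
solid part
  facet normal 0.0000 0.0000 -1.0000
    outer loop
      vertex 9.726 27.364 0.000
      vertex 21.776 25.696 0.000
      vertex 27.985 15.235 0.000
    endloop
  endfacet
  facet normal 0.0000 0.0000 -1.0000
    outer loop
      vertex 0.908 18.983 0.000
      vertex 9.726 27.364 0.000
      vertex 27.985 15.235 0.000
    endloop
  endfacet
  facet normal 0.0000 0.0000 -1.0000
    outer loop
      vertex 1.963 6.864 0.000
      vertex 0.908 18.983 0.000
      vertex 27.985 15.235 0.000
    endloop
  endfacet
  facet normal 0.0000 0.0000 -1.0000
    outer loop
      vertex 12.097 0.132 0.000
      vertex 1.963 6.864 0.000
      vertex 27.985 15.235 0.000
    endloop
  endfacet
  facet normal 0.0000 0.0000 -1.0000
    outer loop
      vertex 23.677 3.858 0.000
      vertex 12.097 0.132 0.000
      vertex 27.985 15.235 0.000
    endloop
  endfacet
  facet normal 0.6354 0.3771 0.6739
    outer loop
      vertex 27.985 15.235 0.000
      vertex 21.776 25.696 0.000
      vertex 14.019 14.019 13.849
    endloop
  endfacet
  facet normal 0.1013 0.7319 0.6738
    outer loop
      vertex 21.776 25.696 0.000
      vertex 9.726 27.364 0.000
      vertex 14.019 14.019 13.849
    endloop
  endfacet
  facet normal -0.5090 0.5356 0.6739
    outer loop
      vertex 9.726 27.364 0.000
      vertex 0.908 18.983 0.000
      vertex 14.019 14.019 13.849
    endloop
  endfacet
  facet normal -0.7361 -0.0641 0.6739
    outer loop
      vertex 0.908 18.983 0.000
      vertex 1.963 6.864 0.000
      vertex 14.019 14.019 13.849
    endloop
  endfacet
  facet normal -0.4088 -0.6154 0.6739
    outer loop
      vertex 1.963 6.864 0.000
      vertex 12.097 0.132 0.000
      vertex 14.019 14.019 13.849
    endloop
  endfacet
  facet normal 0.2263 -0.7033 0.6739
    outer loop
      vertex 12.097 0.132 0.000
      vertex 23.677 3.858 0.000
      vertex 14.019 14.019 13.849
    endloop
  endfacet
  facet normal 0.6910 -0.2616 0.6739
    outer loop
      vertex 23.677 3.858 0.000
      vertex 27.985 15.235 0.000
      vertex 14.019 14.019 13.849
    endloop
  endfacet
endsolid part

The G0 Z moves step by Δz≈2.308 mm. The G1 loops shrink linearly with z, so the solid tapers from its base footprint up to z≈13.8. Closing with a flat bottom cap and the tapered top and triangulating gives 12 facets — a regular 7-sided pyramid, base circumscribed radius ≈ 14 mm, apex at z ≈ 13.8 mm.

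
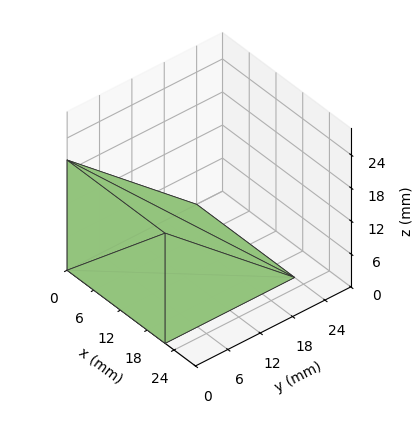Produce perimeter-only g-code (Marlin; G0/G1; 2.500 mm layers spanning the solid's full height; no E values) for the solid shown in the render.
Reading the render: the shape is a wedge (ramp): 22 × 24 mm base, rising to 20 mm along the y=0 edge and sloping linearly to z=0 at y=24 (dimensions read to the nearest mm from the axis ticks). For the g-code, the solid's height is divided into equal slices at the stated Δz and each level perimeter traced with G1 moves after a G0 lift.

; perimeter-only toolpath
G21 ; units = mm
G90 ; absolute positioning
G28 ; home
; layer 1
G0 Z2.500
G0 X0.000 Y0.000
G1 X22.000 Y0.000
G1 X22.000 Y21.000
G1 X0.000 Y21.000
G1 X0.000 Y0.000
; layer 2
G0 Z5.000
G0 X0.000 Y0.000
G1 X22.000 Y0.000
G1 X22.000 Y18.000
G1 X0.000 Y18.000
G1 X0.000 Y0.000
; layer 3
G0 Z7.500
G0 X0.000 Y0.000
G1 X22.000 Y0.000
G1 X22.000 Y15.000
G1 X0.000 Y15.000
G1 X0.000 Y0.000
; layer 4
G0 Z10.000
G0 X0.000 Y0.000
G1 X22.000 Y0.000
G1 X22.000 Y12.000
G1 X0.000 Y12.000
G1 X0.000 Y0.000
; layer 5
G0 Z12.500
G0 X0.000 Y0.000
G1 X22.000 Y0.000
G1 X22.000 Y9.000
G1 X0.000 Y9.000
G1 X0.000 Y0.000
; layer 6
G0 Z15.000
G0 X0.000 Y0.000
G1 X22.000 Y0.000
G1 X22.000 Y6.000
G1 X0.000 Y6.000
G1 X0.000 Y0.000
; layer 7
G0 Z17.500
G0 X0.000 Y0.000
G1 X22.000 Y0.000
G1 X22.000 Y3.000
G1 X0.000 Y3.000
G1 X0.000 Y0.000
M2 ; end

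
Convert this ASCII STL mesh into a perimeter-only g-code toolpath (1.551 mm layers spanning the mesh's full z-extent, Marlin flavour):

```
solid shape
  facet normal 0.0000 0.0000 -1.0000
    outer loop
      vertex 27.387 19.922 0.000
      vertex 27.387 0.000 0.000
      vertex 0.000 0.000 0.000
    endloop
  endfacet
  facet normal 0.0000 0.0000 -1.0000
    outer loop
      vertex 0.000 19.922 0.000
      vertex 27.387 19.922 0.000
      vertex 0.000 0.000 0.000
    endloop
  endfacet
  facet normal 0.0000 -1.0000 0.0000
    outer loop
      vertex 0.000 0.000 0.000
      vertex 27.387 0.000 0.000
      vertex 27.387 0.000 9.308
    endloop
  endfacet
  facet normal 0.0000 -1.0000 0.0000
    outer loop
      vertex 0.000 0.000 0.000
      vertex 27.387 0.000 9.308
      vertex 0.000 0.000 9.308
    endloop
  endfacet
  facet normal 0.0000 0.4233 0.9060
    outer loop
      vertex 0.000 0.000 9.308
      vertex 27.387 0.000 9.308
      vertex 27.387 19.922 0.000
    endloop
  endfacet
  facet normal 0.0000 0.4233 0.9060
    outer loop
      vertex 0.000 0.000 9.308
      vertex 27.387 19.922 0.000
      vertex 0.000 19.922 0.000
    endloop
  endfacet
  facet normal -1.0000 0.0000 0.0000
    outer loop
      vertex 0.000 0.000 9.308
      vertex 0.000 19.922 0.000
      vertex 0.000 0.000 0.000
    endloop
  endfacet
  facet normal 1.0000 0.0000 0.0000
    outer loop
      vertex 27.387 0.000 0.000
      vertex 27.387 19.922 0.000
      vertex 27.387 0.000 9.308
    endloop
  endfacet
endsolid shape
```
; perimeter-only toolpath
G21 ; units = mm
G90 ; absolute positioning
G28 ; home
; layer 1
G0 Z1.551
G0 X0.000 Y0.000
G1 X27.387 Y0.000
G1 X27.387 Y16.602
G1 X0.000 Y16.602
G1 X0.000 Y0.000
; layer 2
G0 Z3.103
G0 X0.000 Y0.000
G1 X27.387 Y0.000
G1 X27.387 Y13.281
G1 X0.000 Y13.281
G1 X0.000 Y0.000
; layer 3
G0 Z4.654
G0 X0.000 Y0.000
G1 X27.387 Y0.000
G1 X27.387 Y9.961
G1 X0.000 Y9.961
G1 X0.000 Y0.000
; layer 4
G0 Z6.205
G0 X0.000 Y0.000
G1 X27.387 Y0.000
G1 X27.387 Y6.641
G1 X0.000 Y6.641
G1 X0.000 Y0.000
; layer 5
G0 Z7.757
G0 X0.000 Y0.000
G1 X27.387 Y0.000
G1 X27.387 Y3.320
G1 X0.000 Y3.320
G1 X0.000 Y0.000
M2 ; end

The solid is a wedge (ramp): 27.4 × 19.9 mm base, rising to 9.31 mm along the y=0 edge and sloping linearly to z=0 at y=19.9. Slicing at Δz = 1.551 mm — 6 equal slices spanning the solid's height, so layer i sits at z = i·h/6 — gives 5 non-empty perimeters. Each is a 4-segment closed polygon; G0 lifts to the layer z and rapids to the start vertex, then G1 traces the edges. The cross-section shrinks linearly with z (the slice at the apex is degenerate and omitted).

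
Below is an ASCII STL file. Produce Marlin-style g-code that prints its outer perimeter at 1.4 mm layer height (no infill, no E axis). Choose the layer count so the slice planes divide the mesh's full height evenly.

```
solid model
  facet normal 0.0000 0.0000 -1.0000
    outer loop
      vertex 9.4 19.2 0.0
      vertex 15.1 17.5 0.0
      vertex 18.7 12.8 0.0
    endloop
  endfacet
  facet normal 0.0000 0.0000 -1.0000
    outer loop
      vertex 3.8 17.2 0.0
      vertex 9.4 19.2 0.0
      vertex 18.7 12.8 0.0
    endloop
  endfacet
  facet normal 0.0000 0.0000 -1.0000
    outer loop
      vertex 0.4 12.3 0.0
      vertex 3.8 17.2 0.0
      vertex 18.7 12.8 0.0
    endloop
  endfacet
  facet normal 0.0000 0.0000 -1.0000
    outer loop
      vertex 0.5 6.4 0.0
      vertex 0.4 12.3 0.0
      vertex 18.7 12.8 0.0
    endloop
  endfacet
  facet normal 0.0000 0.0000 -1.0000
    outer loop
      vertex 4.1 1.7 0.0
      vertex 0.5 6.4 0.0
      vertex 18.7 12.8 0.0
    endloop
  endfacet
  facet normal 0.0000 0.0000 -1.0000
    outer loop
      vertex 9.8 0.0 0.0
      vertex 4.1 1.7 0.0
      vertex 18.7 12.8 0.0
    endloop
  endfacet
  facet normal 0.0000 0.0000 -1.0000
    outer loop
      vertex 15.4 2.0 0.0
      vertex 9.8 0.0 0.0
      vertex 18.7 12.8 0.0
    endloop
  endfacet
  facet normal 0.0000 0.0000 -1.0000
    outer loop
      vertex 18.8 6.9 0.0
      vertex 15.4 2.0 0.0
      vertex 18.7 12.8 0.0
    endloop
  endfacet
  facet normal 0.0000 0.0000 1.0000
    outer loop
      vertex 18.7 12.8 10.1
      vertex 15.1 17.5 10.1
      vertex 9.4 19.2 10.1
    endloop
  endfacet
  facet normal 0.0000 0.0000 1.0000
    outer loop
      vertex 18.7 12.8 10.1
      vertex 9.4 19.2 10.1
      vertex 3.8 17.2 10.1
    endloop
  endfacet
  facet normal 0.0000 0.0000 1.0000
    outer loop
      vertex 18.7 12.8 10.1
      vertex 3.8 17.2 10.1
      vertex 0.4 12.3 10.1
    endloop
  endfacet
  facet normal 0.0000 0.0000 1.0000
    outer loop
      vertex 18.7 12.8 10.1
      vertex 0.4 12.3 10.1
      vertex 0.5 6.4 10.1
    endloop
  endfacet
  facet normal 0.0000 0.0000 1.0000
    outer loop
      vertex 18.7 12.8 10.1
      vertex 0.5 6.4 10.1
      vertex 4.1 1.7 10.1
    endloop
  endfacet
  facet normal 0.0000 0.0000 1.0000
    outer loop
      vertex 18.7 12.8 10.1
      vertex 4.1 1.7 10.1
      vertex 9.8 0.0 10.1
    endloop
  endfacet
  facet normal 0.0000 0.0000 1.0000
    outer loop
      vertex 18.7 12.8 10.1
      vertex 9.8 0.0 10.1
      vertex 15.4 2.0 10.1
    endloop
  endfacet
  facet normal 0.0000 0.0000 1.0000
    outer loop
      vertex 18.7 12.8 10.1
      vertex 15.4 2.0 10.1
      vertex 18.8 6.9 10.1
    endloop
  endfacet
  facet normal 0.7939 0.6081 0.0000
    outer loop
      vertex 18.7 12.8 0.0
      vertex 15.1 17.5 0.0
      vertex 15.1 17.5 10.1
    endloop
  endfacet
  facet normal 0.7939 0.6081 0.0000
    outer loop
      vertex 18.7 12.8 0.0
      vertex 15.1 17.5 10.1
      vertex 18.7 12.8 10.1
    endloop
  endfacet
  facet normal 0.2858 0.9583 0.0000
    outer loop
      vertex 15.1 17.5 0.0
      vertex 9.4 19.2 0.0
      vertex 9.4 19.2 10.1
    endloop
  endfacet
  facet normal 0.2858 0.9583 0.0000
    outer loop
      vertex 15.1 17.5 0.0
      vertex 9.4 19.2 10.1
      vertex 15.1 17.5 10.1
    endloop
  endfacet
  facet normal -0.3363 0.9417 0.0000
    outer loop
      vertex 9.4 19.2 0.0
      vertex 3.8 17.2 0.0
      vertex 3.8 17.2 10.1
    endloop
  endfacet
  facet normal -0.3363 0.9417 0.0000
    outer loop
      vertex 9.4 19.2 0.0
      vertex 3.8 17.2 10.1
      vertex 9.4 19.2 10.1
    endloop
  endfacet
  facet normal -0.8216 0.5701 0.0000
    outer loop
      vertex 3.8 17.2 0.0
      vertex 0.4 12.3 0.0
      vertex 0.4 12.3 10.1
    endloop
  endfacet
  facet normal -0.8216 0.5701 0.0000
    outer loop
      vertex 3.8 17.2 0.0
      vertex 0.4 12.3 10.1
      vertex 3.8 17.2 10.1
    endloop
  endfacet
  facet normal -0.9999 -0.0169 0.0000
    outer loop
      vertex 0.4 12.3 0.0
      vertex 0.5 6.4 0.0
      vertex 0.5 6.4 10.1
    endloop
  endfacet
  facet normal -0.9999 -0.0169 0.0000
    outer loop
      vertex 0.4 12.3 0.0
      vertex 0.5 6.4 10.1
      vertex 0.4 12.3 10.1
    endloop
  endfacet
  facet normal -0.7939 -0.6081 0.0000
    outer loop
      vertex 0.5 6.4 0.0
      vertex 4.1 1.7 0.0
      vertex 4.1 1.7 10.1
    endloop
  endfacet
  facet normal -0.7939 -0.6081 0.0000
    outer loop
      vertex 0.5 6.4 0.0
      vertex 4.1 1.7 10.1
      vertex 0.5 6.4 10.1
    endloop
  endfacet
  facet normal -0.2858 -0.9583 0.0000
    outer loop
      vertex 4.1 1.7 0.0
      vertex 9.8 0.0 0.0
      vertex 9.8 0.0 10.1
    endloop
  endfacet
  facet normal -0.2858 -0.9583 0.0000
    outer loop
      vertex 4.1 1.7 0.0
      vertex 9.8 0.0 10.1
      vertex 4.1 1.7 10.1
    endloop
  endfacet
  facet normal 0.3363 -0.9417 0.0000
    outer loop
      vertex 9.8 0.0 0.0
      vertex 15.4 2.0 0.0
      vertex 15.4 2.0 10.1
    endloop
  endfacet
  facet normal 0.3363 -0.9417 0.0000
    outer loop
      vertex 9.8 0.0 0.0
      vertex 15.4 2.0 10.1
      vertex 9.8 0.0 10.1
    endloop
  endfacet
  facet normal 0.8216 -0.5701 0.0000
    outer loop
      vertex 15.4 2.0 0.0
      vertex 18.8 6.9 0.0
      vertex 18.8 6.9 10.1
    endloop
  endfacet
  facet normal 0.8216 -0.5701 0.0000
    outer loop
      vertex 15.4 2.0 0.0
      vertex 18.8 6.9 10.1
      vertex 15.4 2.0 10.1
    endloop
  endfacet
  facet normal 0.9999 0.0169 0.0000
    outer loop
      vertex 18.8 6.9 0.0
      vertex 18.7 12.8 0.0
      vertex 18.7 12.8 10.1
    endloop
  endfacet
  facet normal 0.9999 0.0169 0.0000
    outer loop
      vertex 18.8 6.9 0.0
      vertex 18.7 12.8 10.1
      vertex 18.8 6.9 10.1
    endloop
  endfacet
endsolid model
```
; perimeter-only toolpath
G21 ; units = mm
G90 ; absolute positioning
G28 ; home
; layer 1
G0 Z1.4
G0 X18.7 Y12.8
G1 X15.1 Y17.5
G1 X9.4 Y19.2
G1 X3.8 Y17.2
G1 X0.4 Y12.3
G1 X0.5 Y6.4
G1 X4.1 Y1.7
G1 X9.8 Y0.0
G1 X15.4 Y2.0
G1 X18.8 Y6.9
G1 X18.7 Y12.8
; layer 2
G0 Z2.9
G0 X18.7 Y12.8
G1 X15.1 Y17.5
G1 X9.4 Y19.2
G1 X3.8 Y17.2
G1 X0.4 Y12.3
G1 X0.5 Y6.4
G1 X4.1 Y1.7
G1 X9.8 Y0.0
G1 X15.4 Y2.0
G1 X18.8 Y6.9
G1 X18.7 Y12.8
; layer 3
G0 Z4.3
G0 X18.7 Y12.8
G1 X15.1 Y17.5
G1 X9.4 Y19.2
G1 X3.8 Y17.2
G1 X0.4 Y12.3
G1 X0.5 Y6.4
G1 X4.1 Y1.7
G1 X9.8 Y0.0
G1 X15.4 Y2.0
G1 X18.8 Y6.9
G1 X18.7 Y12.8
; layer 4
G0 Z5.8
G0 X18.7 Y12.8
G1 X15.1 Y17.5
G1 X9.4 Y19.2
G1 X3.8 Y17.2
G1 X0.4 Y12.3
G1 X0.5 Y6.4
G1 X4.1 Y1.7
G1 X9.8 Y0.0
G1 X15.4 Y2.0
G1 X18.8 Y6.9
G1 X18.7 Y12.8
; layer 5
G0 Z7.2
G0 X18.7 Y12.8
G1 X15.1 Y17.5
G1 X9.4 Y19.2
G1 X3.8 Y17.2
G1 X0.4 Y12.3
G1 X0.5 Y6.4
G1 X4.1 Y1.7
G1 X9.8 Y0.0
G1 X15.4 Y2.0
G1 X18.8 Y6.9
G1 X18.7 Y12.8
; layer 6
G0 Z8.7
G0 X18.7 Y12.8
G1 X15.1 Y17.5
G1 X9.4 Y19.2
G1 X3.8 Y17.2
G1 X0.4 Y12.3
G1 X0.5 Y6.4
G1 X4.1 Y1.7
G1 X9.8 Y0.0
G1 X15.4 Y2.0
G1 X18.8 Y6.9
G1 X18.7 Y12.8
; layer 7
G0 Z10.1
G0 X18.7 Y12.8
G1 X15.1 Y17.5
G1 X9.4 Y19.2
G1 X3.8 Y17.2
G1 X0.4 Y12.3
G1 X0.5 Y6.4
G1 X4.1 Y1.7
G1 X9.8 Y0.0
G1 X15.4 Y2.0
G1 X18.8 Y6.9
G1 X18.7 Y12.8
M2 ; end

The solid is a regular 10-sided prism (a cylinder approximated with 10 flat sides), circumscribed radius ≈ 9.6 mm, height ≈ 10.1 mm. Slicing at Δz = 1.4 mm — 7 equal slices spanning the solid's height, so layer i sits at z = i·h/7 — gives 7 non-empty perimeters. Each is a 10-segment closed polygon; G0 lifts to the layer z and rapids to the start vertex, then G1 traces the edges.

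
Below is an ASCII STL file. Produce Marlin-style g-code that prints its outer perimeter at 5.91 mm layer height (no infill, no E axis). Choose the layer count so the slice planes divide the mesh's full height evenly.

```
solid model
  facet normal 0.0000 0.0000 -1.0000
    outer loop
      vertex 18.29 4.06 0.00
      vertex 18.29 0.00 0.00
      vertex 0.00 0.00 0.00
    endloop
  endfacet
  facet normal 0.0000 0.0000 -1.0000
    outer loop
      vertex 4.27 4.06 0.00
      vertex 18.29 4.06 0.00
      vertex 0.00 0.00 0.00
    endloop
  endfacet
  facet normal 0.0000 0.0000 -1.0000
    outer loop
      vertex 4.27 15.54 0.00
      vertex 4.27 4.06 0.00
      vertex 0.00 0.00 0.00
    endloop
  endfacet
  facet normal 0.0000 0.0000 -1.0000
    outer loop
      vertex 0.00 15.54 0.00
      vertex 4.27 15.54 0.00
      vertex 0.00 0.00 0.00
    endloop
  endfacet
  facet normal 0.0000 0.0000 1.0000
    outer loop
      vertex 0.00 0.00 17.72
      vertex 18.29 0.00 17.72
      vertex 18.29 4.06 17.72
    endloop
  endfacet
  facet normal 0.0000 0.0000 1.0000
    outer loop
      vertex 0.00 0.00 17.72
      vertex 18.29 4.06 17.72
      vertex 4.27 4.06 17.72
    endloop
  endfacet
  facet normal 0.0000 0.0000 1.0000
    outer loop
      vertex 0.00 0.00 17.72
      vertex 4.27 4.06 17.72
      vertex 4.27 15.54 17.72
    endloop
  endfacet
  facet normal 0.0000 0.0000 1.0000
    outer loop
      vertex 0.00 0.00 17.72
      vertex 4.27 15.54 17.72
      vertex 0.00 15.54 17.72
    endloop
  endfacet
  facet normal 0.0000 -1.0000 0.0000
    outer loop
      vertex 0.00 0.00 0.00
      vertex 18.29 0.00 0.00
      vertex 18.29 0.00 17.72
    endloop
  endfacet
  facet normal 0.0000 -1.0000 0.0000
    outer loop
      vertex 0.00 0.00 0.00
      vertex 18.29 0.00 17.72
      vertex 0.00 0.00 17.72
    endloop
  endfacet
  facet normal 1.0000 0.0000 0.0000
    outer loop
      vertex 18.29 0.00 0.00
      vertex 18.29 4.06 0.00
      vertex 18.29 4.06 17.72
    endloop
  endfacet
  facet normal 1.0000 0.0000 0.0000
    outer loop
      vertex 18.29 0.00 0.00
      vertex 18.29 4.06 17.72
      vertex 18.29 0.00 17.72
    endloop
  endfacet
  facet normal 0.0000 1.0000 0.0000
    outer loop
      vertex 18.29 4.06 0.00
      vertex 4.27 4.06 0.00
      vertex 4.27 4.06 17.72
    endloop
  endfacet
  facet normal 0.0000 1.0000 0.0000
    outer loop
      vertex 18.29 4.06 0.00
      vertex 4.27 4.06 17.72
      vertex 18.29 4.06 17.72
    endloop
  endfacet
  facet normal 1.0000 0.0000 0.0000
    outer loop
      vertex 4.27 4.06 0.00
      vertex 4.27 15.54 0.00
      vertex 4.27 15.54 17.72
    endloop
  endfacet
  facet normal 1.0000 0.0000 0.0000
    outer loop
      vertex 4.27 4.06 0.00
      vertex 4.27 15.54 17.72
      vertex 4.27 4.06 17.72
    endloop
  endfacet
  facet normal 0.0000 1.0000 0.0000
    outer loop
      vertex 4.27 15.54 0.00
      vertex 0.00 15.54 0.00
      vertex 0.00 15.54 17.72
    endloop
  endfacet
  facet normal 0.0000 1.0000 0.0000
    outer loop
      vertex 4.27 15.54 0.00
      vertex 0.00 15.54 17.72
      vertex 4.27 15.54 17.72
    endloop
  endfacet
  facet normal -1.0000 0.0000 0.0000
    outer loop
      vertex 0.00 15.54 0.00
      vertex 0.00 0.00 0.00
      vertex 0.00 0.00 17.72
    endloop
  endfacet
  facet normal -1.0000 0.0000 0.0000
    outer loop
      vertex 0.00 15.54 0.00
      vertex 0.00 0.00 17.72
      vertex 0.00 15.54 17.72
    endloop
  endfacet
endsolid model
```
; perimeter-only toolpath
G21 ; units = mm
G90 ; absolute positioning
G28 ; home
; layer 1
G0 Z5.91
G0 X0.00 Y0.00
G1 X18.29 Y0.00
G1 X18.29 Y4.06
G1 X4.27 Y4.06
G1 X4.27 Y15.54
G1 X0.00 Y15.54
G1 X0.00 Y0.00
; layer 2
G0 Z11.81
G0 X0.00 Y0.00
G1 X18.29 Y0.00
G1 X18.29 Y4.06
G1 X4.27 Y4.06
G1 X4.27 Y15.54
G1 X0.00 Y15.54
G1 X0.00 Y0.00
; layer 3
G0 Z17.72
G0 X0.00 Y0.00
G1 X18.29 Y0.00
G1 X18.29 Y4.06
G1 X4.27 Y4.06
G1 X4.27 Y15.54
G1 X0.00 Y15.54
G1 X0.00 Y0.00
M2 ; end

The solid is an L-shaped prism: outer 18.3 × 15.5 mm, arm thicknesses ≈ 4.06 mm (horizontal) and 4.27 mm (vertical), extruded 17.7 mm in z. Slicing at Δz = 5.91 mm — 3 equal slices spanning the solid's height, so layer i sits at z = i·h/3 — gives 3 non-empty perimeters. Each is a 6-segment closed polygon; G0 lifts to the layer z and rapids to the start vertex, then G1 traces the edges.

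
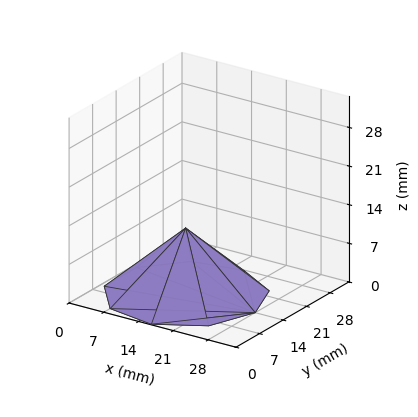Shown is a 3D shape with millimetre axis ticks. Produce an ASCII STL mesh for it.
Reading the render: the shape is a regular 9-sided pyramid, base circumscribed radius ≈ 14 mm, apex at z ≈ 12 mm (dimensions read to the nearest mm from the axis ticks). For the STL, each face is triangulated and given an outward normal.

solid part
  facet normal 0.0000 0.0000 -1.0000
    outer loop
      vertex 16.431 27.787 0.000
      vertex 24.725 22.999 0.000
      vertex 28.000 14.000 0.000
    endloop
  endfacet
  facet normal 0.0000 0.0000 -1.0000
    outer loop
      vertex 7.000 26.124 0.000
      vertex 16.431 27.787 0.000
      vertex 28.000 14.000 0.000
    endloop
  endfacet
  facet normal 0.0000 0.0000 -1.0000
    outer loop
      vertex 0.844 18.788 0.000
      vertex 7.000 26.124 0.000
      vertex 28.000 14.000 0.000
    endloop
  endfacet
  facet normal 0.0000 0.0000 -1.0000
    outer loop
      vertex 0.844 9.212 0.000
      vertex 0.844 18.788 0.000
      vertex 28.000 14.000 0.000
    endloop
  endfacet
  facet normal 0.0000 0.0000 -1.0000
    outer loop
      vertex 7.000 1.876 0.000
      vertex 0.844 9.212 0.000
      vertex 28.000 14.000 0.000
    endloop
  endfacet
  facet normal 0.0000 0.0000 -1.0000
    outer loop
      vertex 16.431 0.213 0.000
      vertex 7.000 1.876 0.000
      vertex 28.000 14.000 0.000
    endloop
  endfacet
  facet normal 0.0000 0.0000 -1.0000
    outer loop
      vertex 24.725 5.001 0.000
      vertex 16.431 0.213 0.000
      vertex 28.000 14.000 0.000
    endloop
  endfacet
  facet normal 0.6333 0.2305 0.7388
    outer loop
      vertex 28.000 14.000 0.000
      vertex 24.725 22.999 0.000
      vertex 14.000 14.000 12.000
    endloop
  endfacet
  facet normal 0.3369 0.5836 0.7388
    outer loop
      vertex 24.725 22.999 0.000
      vertex 16.431 27.787 0.000
      vertex 14.000 14.000 12.000
    endloop
  endfacet
  facet normal -0.1170 0.6637 0.7388
    outer loop
      vertex 16.431 27.787 0.000
      vertex 7.000 26.124 0.000
      vertex 14.000 14.000 12.000
    endloop
  endfacet
  facet normal -0.5162 0.4332 0.7388
    outer loop
      vertex 7.000 26.124 0.000
      vertex 0.844 18.788 0.000
      vertex 14.000 14.000 12.000
    endloop
  endfacet
  facet normal -0.6739 0.0000 0.7388
    outer loop
      vertex 0.844 18.788 0.000
      vertex 0.844 9.212 0.000
      vertex 14.000 14.000 12.000
    endloop
  endfacet
  facet normal -0.5162 -0.4332 0.7388
    outer loop
      vertex 0.844 9.212 0.000
      vertex 7.000 1.876 0.000
      vertex 14.000 14.000 12.000
    endloop
  endfacet
  facet normal -0.1170 -0.6637 0.7388
    outer loop
      vertex 7.000 1.876 0.000
      vertex 16.431 0.213 0.000
      vertex 14.000 14.000 12.000
    endloop
  endfacet
  facet normal 0.3369 -0.5836 0.7388
    outer loop
      vertex 16.431 0.213 0.000
      vertex 24.725 5.001 0.000
      vertex 14.000 14.000 12.000
    endloop
  endfacet
  facet normal 0.6333 -0.2305 0.7388
    outer loop
      vertex 24.725 5.001 0.000
      vertex 28.000 14.000 0.000
      vertex 14.000 14.000 12.000
    endloop
  endfacet
endsolid part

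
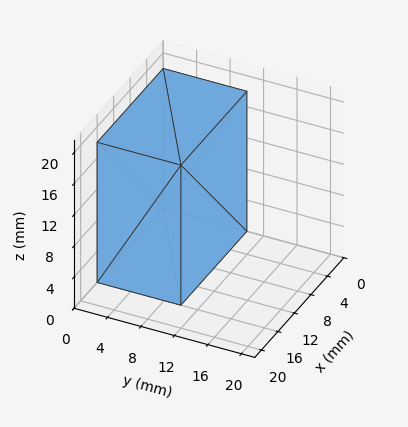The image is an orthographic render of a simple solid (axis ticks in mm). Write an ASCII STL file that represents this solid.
Reading the render: the shape is a rectangular box, roughly 16 × 10 mm footprint and 18 mm tall (dimensions read to the nearest mm from the axis ticks). For the STL, each face is triangulated and given an outward normal.

solid part
  facet normal 0.0000 0.0000 -1.0000
    outer loop
      vertex 16.00 10.00 0.00
      vertex 16.00 0.00 0.00
      vertex 0.00 0.00 0.00
    endloop
  endfacet
  facet normal 0.0000 0.0000 -1.0000
    outer loop
      vertex 0.00 10.00 0.00
      vertex 16.00 10.00 0.00
      vertex 0.00 0.00 0.00
    endloop
  endfacet
  facet normal 0.0000 0.0000 1.0000
    outer loop
      vertex 0.00 0.00 18.00
      vertex 16.00 0.00 18.00
      vertex 16.00 10.00 18.00
    endloop
  endfacet
  facet normal 0.0000 0.0000 1.0000
    outer loop
      vertex 0.00 0.00 18.00
      vertex 16.00 10.00 18.00
      vertex 0.00 10.00 18.00
    endloop
  endfacet
  facet normal 0.0000 -1.0000 0.0000
    outer loop
      vertex 0.00 0.00 0.00
      vertex 16.00 0.00 0.00
      vertex 16.00 0.00 18.00
    endloop
  endfacet
  facet normal 0.0000 -1.0000 0.0000
    outer loop
      vertex 0.00 0.00 0.00
      vertex 16.00 0.00 18.00
      vertex 0.00 0.00 18.00
    endloop
  endfacet
  facet normal 0.0000 1.0000 0.0000
    outer loop
      vertex 16.00 10.00 18.00
      vertex 16.00 10.00 0.00
      vertex 0.00 10.00 0.00
    endloop
  endfacet
  facet normal 0.0000 1.0000 0.0000
    outer loop
      vertex 0.00 10.00 18.00
      vertex 16.00 10.00 18.00
      vertex 0.00 10.00 0.00
    endloop
  endfacet
  facet normal -1.0000 0.0000 0.0000
    outer loop
      vertex 0.00 10.00 18.00
      vertex 0.00 10.00 0.00
      vertex 0.00 0.00 0.00
    endloop
  endfacet
  facet normal -1.0000 0.0000 0.0000
    outer loop
      vertex 0.00 0.00 18.00
      vertex 0.00 10.00 18.00
      vertex 0.00 0.00 0.00
    endloop
  endfacet
  facet normal 1.0000 0.0000 0.0000
    outer loop
      vertex 16.00 0.00 0.00
      vertex 16.00 10.00 0.00
      vertex 16.00 10.00 18.00
    endloop
  endfacet
  facet normal 1.0000 0.0000 0.0000
    outer loop
      vertex 16.00 0.00 0.00
      vertex 16.00 10.00 18.00
      vertex 16.00 0.00 18.00
    endloop
  endfacet
endsolid part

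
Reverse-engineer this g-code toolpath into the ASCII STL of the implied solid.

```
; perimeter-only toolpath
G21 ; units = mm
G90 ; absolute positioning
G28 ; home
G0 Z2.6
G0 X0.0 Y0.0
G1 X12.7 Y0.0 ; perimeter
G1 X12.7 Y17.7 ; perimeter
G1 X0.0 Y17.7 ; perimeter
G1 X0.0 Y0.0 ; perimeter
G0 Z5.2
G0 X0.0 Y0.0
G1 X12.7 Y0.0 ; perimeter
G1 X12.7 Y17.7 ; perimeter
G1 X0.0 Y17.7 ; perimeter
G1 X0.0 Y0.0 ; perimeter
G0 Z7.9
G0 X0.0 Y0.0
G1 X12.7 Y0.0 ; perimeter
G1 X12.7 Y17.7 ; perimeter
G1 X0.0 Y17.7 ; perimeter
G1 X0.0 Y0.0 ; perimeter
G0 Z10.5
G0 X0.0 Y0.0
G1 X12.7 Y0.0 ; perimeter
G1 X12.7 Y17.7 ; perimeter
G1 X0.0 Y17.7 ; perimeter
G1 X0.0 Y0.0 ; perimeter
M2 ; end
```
solid part
  facet normal 0.0000 0.0000 -1.0000
    outer loop
      vertex 12.7 17.7 0.0
      vertex 12.7 0.0 0.0
      vertex 0.0 0.0 0.0
    endloop
  endfacet
  facet normal 0.0000 0.0000 -1.0000
    outer loop
      vertex 0.0 17.7 0.0
      vertex 12.7 17.7 0.0
      vertex 0.0 0.0 0.0
    endloop
  endfacet
  facet normal 0.0000 0.0000 1.0000
    outer loop
      vertex 0.0 0.0 10.5
      vertex 12.7 0.0 10.5
      vertex 12.7 17.7 10.5
    endloop
  endfacet
  facet normal 0.0000 0.0000 1.0000
    outer loop
      vertex 0.0 0.0 10.5
      vertex 12.7 17.7 10.5
      vertex 0.0 17.7 10.5
    endloop
  endfacet
  facet normal 0.0000 -1.0000 0.0000
    outer loop
      vertex 0.0 0.0 0.0
      vertex 12.7 0.0 0.0
      vertex 12.7 0.0 10.5
    endloop
  endfacet
  facet normal 0.0000 -1.0000 0.0000
    outer loop
      vertex 0.0 0.0 0.0
      vertex 12.7 0.0 10.5
      vertex 0.0 0.0 10.5
    endloop
  endfacet
  facet normal 0.0000 1.0000 0.0000
    outer loop
      vertex 12.7 17.7 10.5
      vertex 12.7 17.7 0.0
      vertex 0.0 17.7 0.0
    endloop
  endfacet
  facet normal 0.0000 1.0000 0.0000
    outer loop
      vertex 0.0 17.7 10.5
      vertex 12.7 17.7 10.5
      vertex 0.0 17.7 0.0
    endloop
  endfacet
  facet normal -1.0000 0.0000 0.0000
    outer loop
      vertex 0.0 17.7 10.5
      vertex 0.0 17.7 0.0
      vertex 0.0 0.0 0.0
    endloop
  endfacet
  facet normal -1.0000 0.0000 0.0000
    outer loop
      vertex 0.0 0.0 10.5
      vertex 0.0 17.7 10.5
      vertex 0.0 0.0 0.0
    endloop
  endfacet
  facet normal 1.0000 0.0000 0.0000
    outer loop
      vertex 12.7 0.0 0.0
      vertex 12.7 17.7 0.0
      vertex 12.7 17.7 10.5
    endloop
  endfacet
  facet normal 1.0000 0.0000 0.0000
    outer loop
      vertex 12.7 0.0 0.0
      vertex 12.7 17.7 10.5
      vertex 12.7 0.0 10.5
    endloop
  endfacet
endsolid part

The G0 Z moves step by Δz≈2.6 mm. Every layer's G1 loop is the same polygon, so the solid is a straight extrusion of it from z=0 to z≈10.5. Closing with flat bottom and top caps and triangulating gives 12 facets — a rectangular box, roughly 12.7 × 17.7 mm footprint and 10.5 mm tall.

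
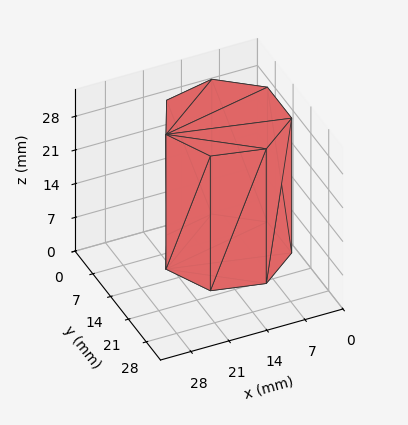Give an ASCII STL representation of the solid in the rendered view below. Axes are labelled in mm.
Reading the render: the shape is a regular 7-sided prism (a cylinder approximated with 7 flat sides), circumscribed radius ≈ 11 mm, height ≈ 28 mm (dimensions read to the nearest mm from the axis ticks). For the STL, each face is triangulated and given an outward normal.

solid part
  facet normal 0.0000 0.0000 -1.0000
    outer loop
      vertex 8.552 21.724 0.000
      vertex 17.858 19.600 0.000
      vertex 22.000 11.000 0.000
    endloop
  endfacet
  facet normal 0.0000 0.0000 -1.0000
    outer loop
      vertex 1.089 15.773 0.000
      vertex 8.552 21.724 0.000
      vertex 22.000 11.000 0.000
    endloop
  endfacet
  facet normal 0.0000 0.0000 -1.0000
    outer loop
      vertex 1.089 6.227 0.000
      vertex 1.089 15.773 0.000
      vertex 22.000 11.000 0.000
    endloop
  endfacet
  facet normal 0.0000 0.0000 -1.0000
    outer loop
      vertex 8.552 0.276 0.000
      vertex 1.089 6.227 0.000
      vertex 22.000 11.000 0.000
    endloop
  endfacet
  facet normal 0.0000 0.0000 -1.0000
    outer loop
      vertex 17.858 2.400 0.000
      vertex 8.552 0.276 0.000
      vertex 22.000 11.000 0.000
    endloop
  endfacet
  facet normal 0.0000 0.0000 1.0000
    outer loop
      vertex 22.000 11.000 28.000
      vertex 17.858 19.600 28.000
      vertex 8.552 21.724 28.000
    endloop
  endfacet
  facet normal 0.0000 0.0000 1.0000
    outer loop
      vertex 22.000 11.000 28.000
      vertex 8.552 21.724 28.000
      vertex 1.089 15.773 28.000
    endloop
  endfacet
  facet normal 0.0000 0.0000 1.0000
    outer loop
      vertex 22.000 11.000 28.000
      vertex 1.089 15.773 28.000
      vertex 1.089 6.227 28.000
    endloop
  endfacet
  facet normal 0.0000 0.0000 1.0000
    outer loop
      vertex 22.000 11.000 28.000
      vertex 1.089 6.227 28.000
      vertex 8.552 0.276 28.000
    endloop
  endfacet
  facet normal 0.0000 0.0000 1.0000
    outer loop
      vertex 22.000 11.000 28.000
      vertex 8.552 0.276 28.000
      vertex 17.858 2.400 28.000
    endloop
  endfacet
  facet normal 0.9010 0.4339 0.0000
    outer loop
      vertex 22.000 11.000 0.000
      vertex 17.858 19.600 0.000
      vertex 17.858 19.600 28.000
    endloop
  endfacet
  facet normal 0.9010 0.4339 0.0000
    outer loop
      vertex 22.000 11.000 0.000
      vertex 17.858 19.600 28.000
      vertex 22.000 11.000 28.000
    endloop
  endfacet
  facet normal 0.2225 0.9749 0.0000
    outer loop
      vertex 17.858 19.600 0.000
      vertex 8.552 21.724 0.000
      vertex 8.552 21.724 28.000
    endloop
  endfacet
  facet normal 0.2225 0.9749 0.0000
    outer loop
      vertex 17.858 19.600 0.000
      vertex 8.552 21.724 28.000
      vertex 17.858 19.600 28.000
    endloop
  endfacet
  facet normal -0.6235 0.7819 0.0000
    outer loop
      vertex 8.552 21.724 0.000
      vertex 1.089 15.773 0.000
      vertex 1.089 15.773 28.000
    endloop
  endfacet
  facet normal -0.6235 0.7819 0.0000
    outer loop
      vertex 8.552 21.724 0.000
      vertex 1.089 15.773 28.000
      vertex 8.552 21.724 28.000
    endloop
  endfacet
  facet normal -1.0000 0.0000 0.0000
    outer loop
      vertex 1.089 15.773 0.000
      vertex 1.089 6.227 0.000
      vertex 1.089 6.227 28.000
    endloop
  endfacet
  facet normal -1.0000 0.0000 0.0000
    outer loop
      vertex 1.089 15.773 0.000
      vertex 1.089 6.227 28.000
      vertex 1.089 15.773 28.000
    endloop
  endfacet
  facet normal -0.6235 -0.7819 0.0000
    outer loop
      vertex 1.089 6.227 0.000
      vertex 8.552 0.276 0.000
      vertex 8.552 0.276 28.000
    endloop
  endfacet
  facet normal -0.6235 -0.7819 0.0000
    outer loop
      vertex 1.089 6.227 0.000
      vertex 8.552 0.276 28.000
      vertex 1.089 6.227 28.000
    endloop
  endfacet
  facet normal 0.2225 -0.9749 0.0000
    outer loop
      vertex 8.552 0.276 0.000
      vertex 17.858 2.400 0.000
      vertex 17.858 2.400 28.000
    endloop
  endfacet
  facet normal 0.2225 -0.9749 0.0000
    outer loop
      vertex 8.552 0.276 0.000
      vertex 17.858 2.400 28.000
      vertex 8.552 0.276 28.000
    endloop
  endfacet
  facet normal 0.9010 -0.4339 0.0000
    outer loop
      vertex 17.858 2.400 0.000
      vertex 22.000 11.000 0.000
      vertex 22.000 11.000 28.000
    endloop
  endfacet
  facet normal 0.9010 -0.4339 0.0000
    outer loop
      vertex 17.858 2.400 0.000
      vertex 22.000 11.000 28.000
      vertex 17.858 2.400 28.000
    endloop
  endfacet
endsolid part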